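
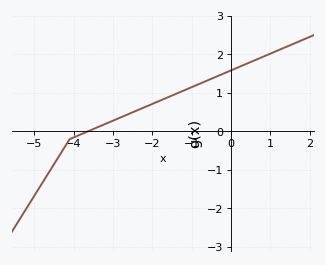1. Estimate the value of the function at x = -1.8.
0.801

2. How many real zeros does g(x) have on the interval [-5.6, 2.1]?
1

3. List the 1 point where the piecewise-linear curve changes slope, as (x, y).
(-4.1, -0.2)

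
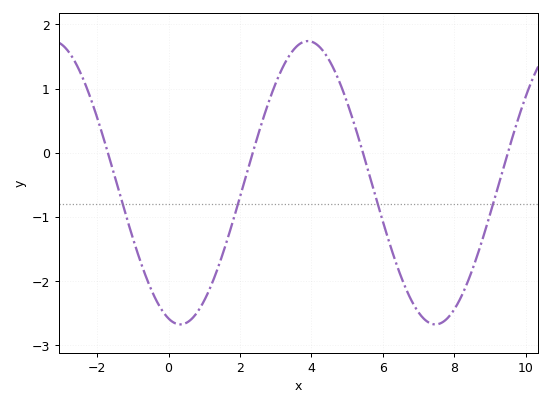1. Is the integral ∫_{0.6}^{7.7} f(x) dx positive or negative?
negative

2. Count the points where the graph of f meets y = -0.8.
4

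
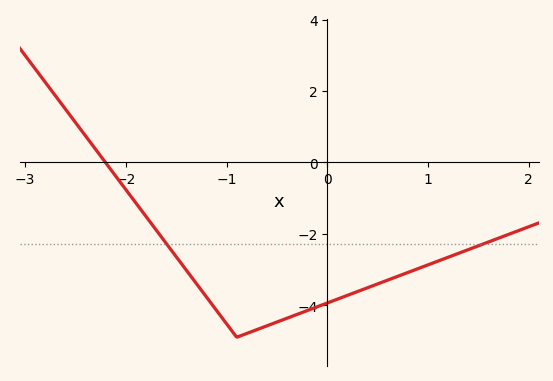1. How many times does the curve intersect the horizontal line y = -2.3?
2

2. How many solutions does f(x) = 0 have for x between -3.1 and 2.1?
1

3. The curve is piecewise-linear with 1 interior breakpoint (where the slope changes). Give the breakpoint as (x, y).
(-0.9, -4.9)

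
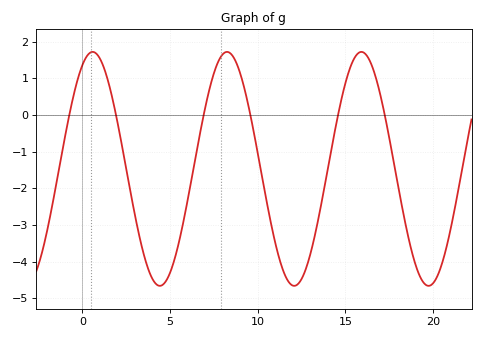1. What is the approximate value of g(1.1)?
1.44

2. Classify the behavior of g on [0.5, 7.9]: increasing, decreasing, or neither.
neither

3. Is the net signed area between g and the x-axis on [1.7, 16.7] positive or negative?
negative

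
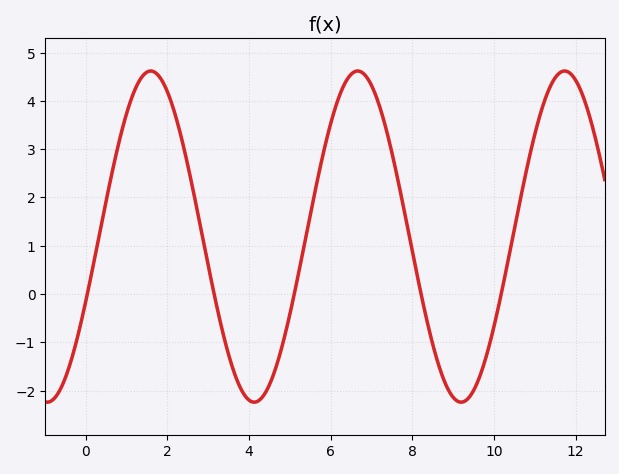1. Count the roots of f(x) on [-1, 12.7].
5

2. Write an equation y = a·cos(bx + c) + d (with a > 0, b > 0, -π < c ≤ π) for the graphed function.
y = 3.43cos(1.2x - 2) + 1.19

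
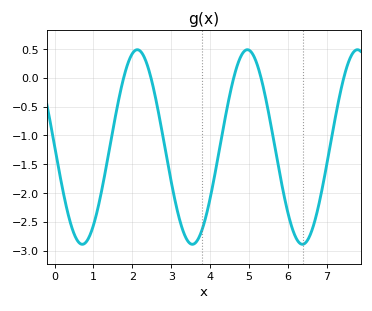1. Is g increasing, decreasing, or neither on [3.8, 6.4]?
neither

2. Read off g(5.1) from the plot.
0.406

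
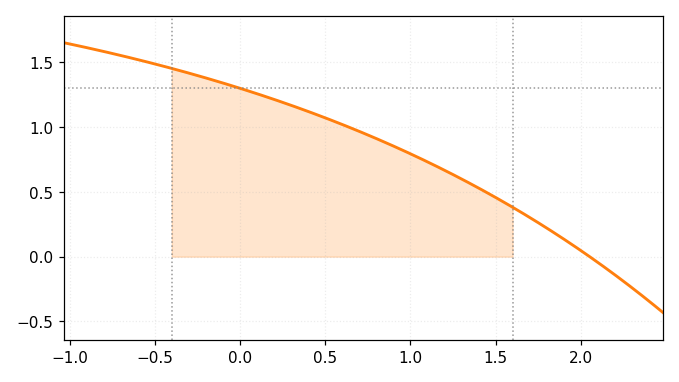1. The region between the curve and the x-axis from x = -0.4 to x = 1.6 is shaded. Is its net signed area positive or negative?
positive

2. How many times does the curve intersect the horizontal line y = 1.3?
1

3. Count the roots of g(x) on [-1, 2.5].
1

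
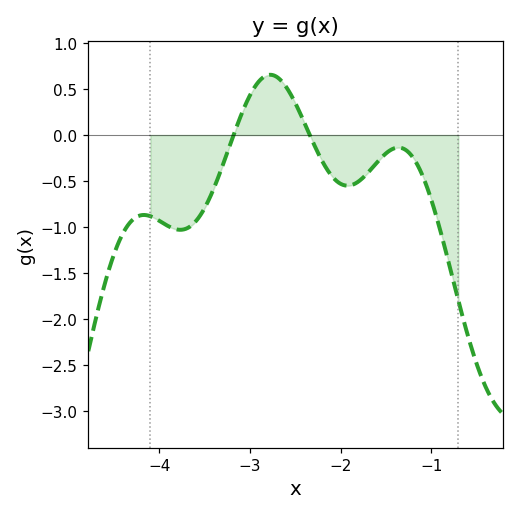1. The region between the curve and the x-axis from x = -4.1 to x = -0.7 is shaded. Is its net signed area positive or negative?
negative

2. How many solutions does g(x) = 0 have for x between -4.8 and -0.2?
2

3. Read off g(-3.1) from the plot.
0.213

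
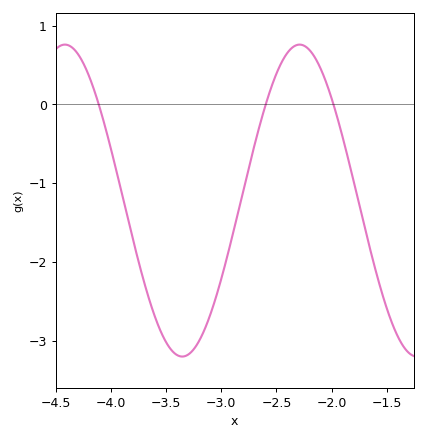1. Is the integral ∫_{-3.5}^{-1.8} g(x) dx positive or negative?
negative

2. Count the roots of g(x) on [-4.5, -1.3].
3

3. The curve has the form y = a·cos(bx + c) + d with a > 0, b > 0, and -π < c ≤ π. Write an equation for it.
y = 1.98cos(2.95x + 0.472) - 1.22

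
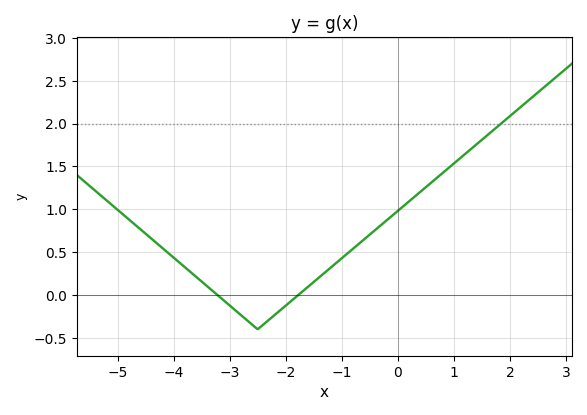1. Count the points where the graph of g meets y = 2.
1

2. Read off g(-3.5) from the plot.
0.158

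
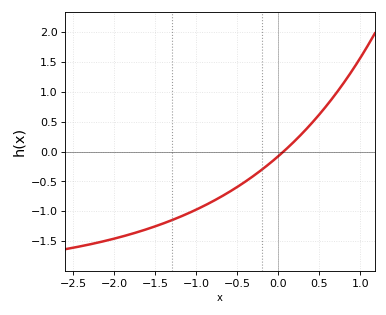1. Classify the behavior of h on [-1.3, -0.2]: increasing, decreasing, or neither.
increasing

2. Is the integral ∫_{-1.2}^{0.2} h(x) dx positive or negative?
negative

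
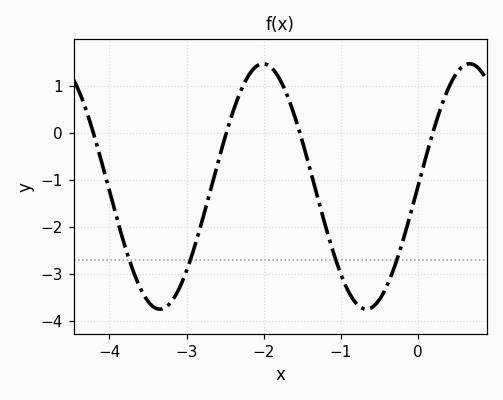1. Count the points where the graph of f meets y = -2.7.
4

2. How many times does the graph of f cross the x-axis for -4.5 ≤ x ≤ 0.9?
4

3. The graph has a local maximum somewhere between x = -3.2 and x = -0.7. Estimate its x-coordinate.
-2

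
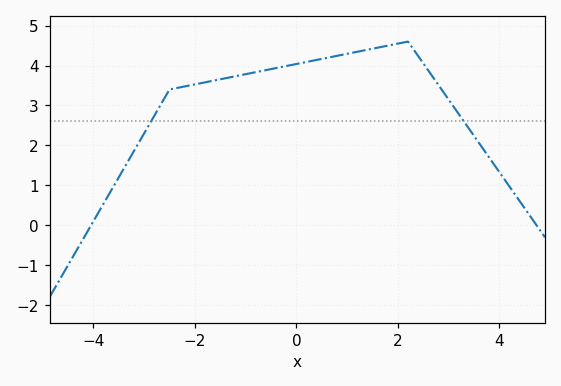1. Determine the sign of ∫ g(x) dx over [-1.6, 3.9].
positive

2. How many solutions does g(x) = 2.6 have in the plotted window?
2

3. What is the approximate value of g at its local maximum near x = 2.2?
4.6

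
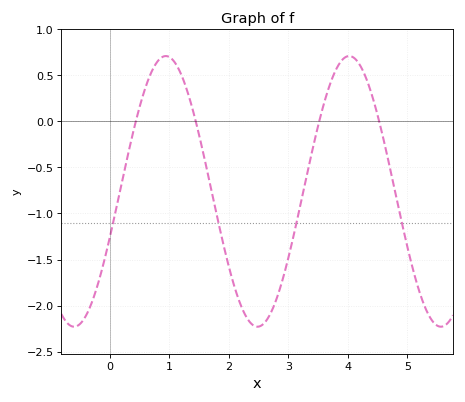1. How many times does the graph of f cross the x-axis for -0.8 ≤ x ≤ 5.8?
4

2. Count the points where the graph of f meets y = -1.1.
4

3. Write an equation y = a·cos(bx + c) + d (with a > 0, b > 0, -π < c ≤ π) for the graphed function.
y = 1.47cos(2x - 1.9) - 0.76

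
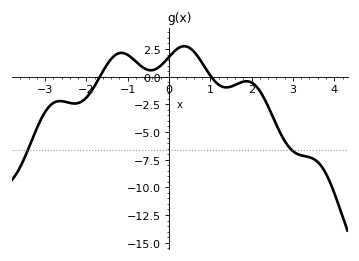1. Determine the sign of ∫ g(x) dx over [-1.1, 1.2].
positive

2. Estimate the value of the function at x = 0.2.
2.51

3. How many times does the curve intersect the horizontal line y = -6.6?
2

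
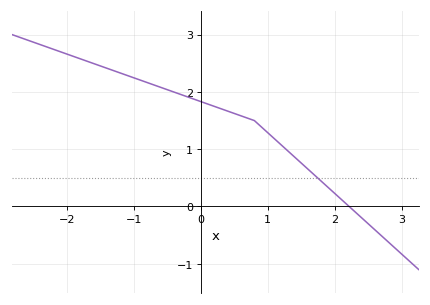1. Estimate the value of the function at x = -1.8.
2.6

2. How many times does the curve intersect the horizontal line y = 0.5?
1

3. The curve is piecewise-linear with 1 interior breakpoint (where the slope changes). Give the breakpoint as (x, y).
(0.8, 1.5)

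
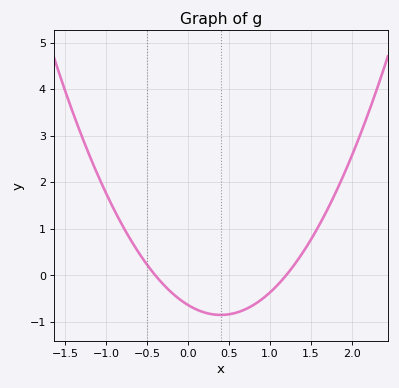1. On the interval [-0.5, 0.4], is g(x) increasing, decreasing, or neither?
decreasing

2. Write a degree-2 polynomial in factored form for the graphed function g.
y = 1.33(x + 0.4)(x - 1.2)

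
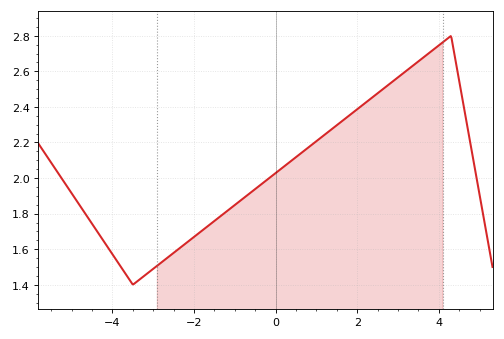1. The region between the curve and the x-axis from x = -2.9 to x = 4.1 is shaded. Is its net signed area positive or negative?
positive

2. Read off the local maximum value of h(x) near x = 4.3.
2.8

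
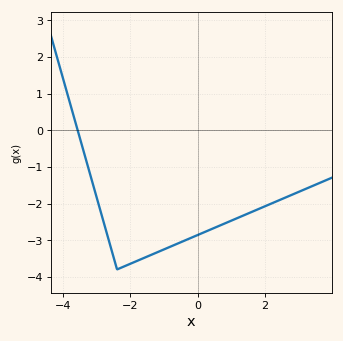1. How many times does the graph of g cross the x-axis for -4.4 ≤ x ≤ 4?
1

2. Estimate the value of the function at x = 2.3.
-2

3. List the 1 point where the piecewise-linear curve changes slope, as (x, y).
(-2.4, -3.8)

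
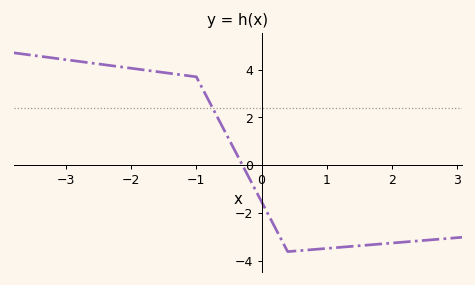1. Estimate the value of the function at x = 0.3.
-3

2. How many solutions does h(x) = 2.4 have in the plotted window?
1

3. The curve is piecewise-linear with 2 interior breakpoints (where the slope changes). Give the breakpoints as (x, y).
(-1, 3.7); (0.4, -3.6)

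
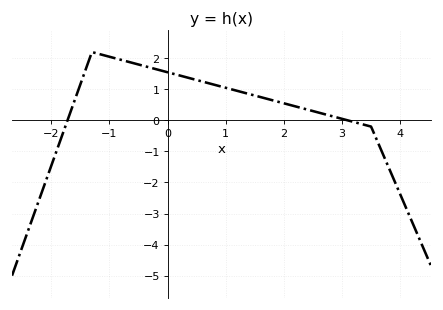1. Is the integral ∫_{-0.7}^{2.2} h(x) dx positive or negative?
positive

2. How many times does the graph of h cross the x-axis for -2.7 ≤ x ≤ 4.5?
2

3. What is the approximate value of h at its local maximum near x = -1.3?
2.2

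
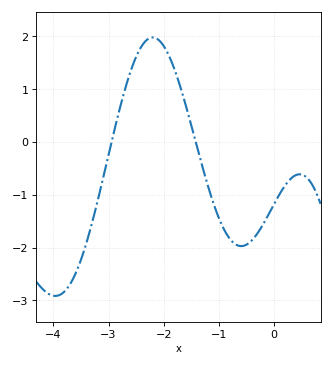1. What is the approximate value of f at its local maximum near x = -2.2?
1.98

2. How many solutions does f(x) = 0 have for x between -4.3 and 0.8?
2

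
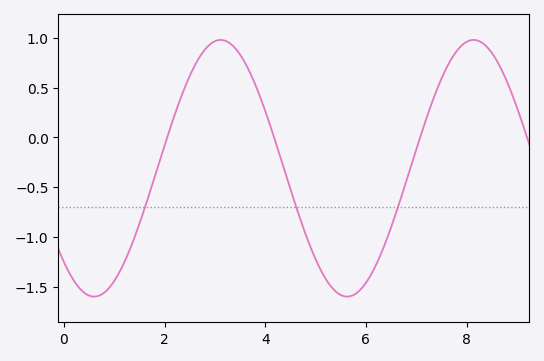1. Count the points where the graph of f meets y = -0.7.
3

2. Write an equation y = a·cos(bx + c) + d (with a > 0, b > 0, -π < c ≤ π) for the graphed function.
y = 1.29cos(1.25x + 2.39) - 0.31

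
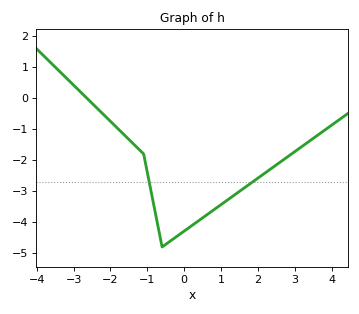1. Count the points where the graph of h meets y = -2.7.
2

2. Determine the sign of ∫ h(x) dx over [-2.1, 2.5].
negative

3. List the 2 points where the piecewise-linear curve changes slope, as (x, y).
(-1.1, -1.8); (-0.6, -4.8)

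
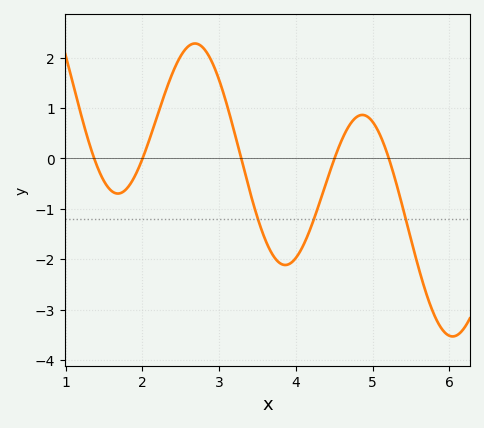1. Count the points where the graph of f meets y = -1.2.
3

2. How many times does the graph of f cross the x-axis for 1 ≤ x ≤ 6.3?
5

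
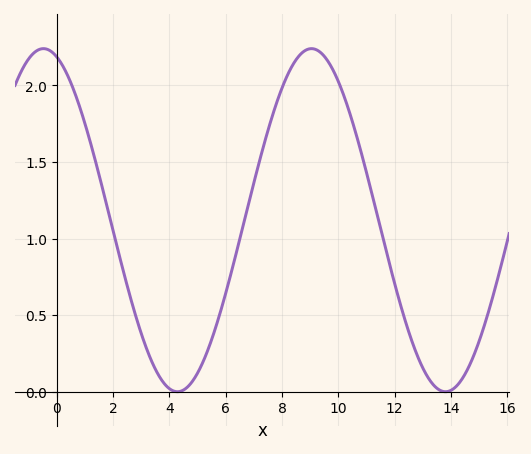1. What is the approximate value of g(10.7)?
1.64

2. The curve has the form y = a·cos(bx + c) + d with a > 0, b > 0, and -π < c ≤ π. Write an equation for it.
y = 1.12cos(0.66x + 0.312) + 1.12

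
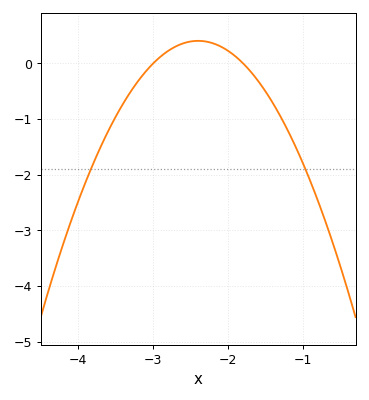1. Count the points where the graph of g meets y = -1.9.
2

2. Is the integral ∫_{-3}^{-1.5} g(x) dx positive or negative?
positive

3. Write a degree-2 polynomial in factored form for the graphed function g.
y = -1.13(x + 3)(x + 1.8)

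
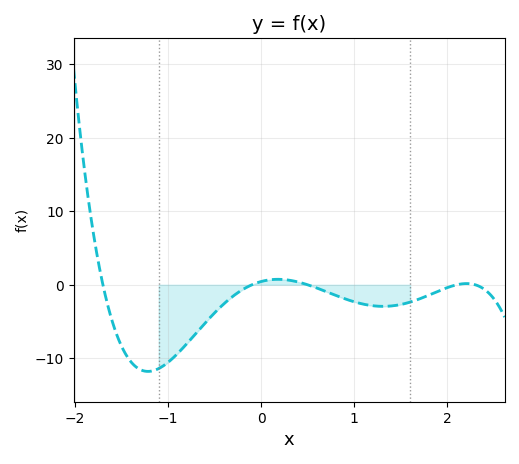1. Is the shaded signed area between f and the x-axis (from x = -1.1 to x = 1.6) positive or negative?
negative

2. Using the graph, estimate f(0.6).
-0.447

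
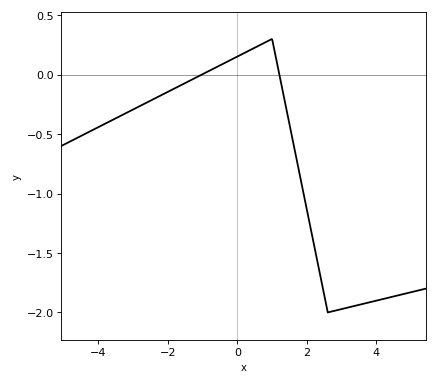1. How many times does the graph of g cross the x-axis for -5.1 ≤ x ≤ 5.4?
2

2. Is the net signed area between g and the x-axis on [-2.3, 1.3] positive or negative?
positive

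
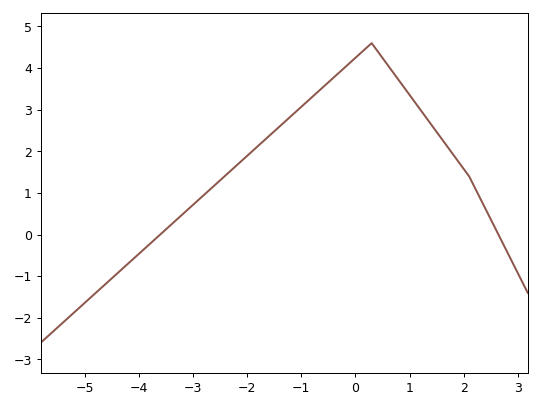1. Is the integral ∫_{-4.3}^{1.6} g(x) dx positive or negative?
positive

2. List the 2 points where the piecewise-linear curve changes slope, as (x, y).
(0.3, 4.6); (2.1, 1.4)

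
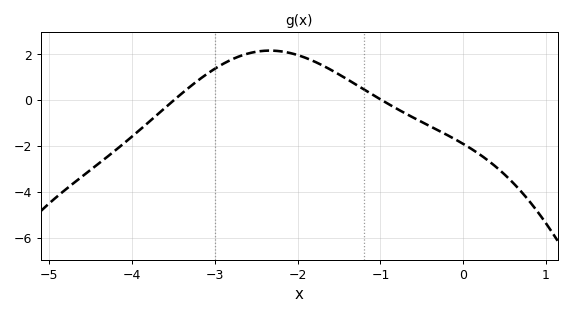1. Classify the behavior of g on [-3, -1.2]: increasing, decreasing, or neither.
neither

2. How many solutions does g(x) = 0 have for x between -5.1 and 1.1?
2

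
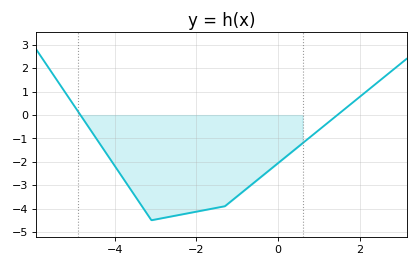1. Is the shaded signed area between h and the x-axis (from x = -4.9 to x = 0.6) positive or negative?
negative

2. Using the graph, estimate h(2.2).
1.1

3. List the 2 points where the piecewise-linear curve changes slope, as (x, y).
(-3.1, -4.5); (-1.3, -3.9)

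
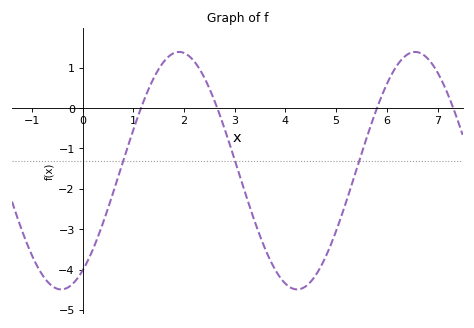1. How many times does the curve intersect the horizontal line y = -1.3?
3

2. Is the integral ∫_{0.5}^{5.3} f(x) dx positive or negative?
negative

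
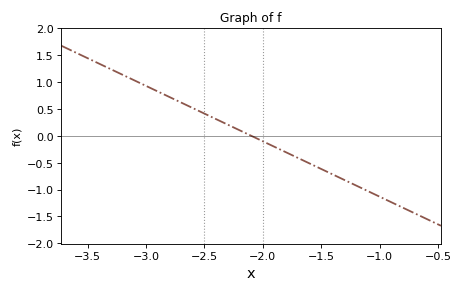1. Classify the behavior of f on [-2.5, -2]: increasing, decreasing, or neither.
decreasing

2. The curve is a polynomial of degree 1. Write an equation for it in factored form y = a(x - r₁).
y = -1.03(x + 2.1)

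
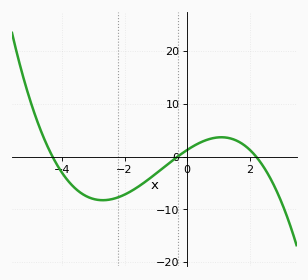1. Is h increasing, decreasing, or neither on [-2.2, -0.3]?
increasing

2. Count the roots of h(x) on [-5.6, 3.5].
3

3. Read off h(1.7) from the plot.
2.64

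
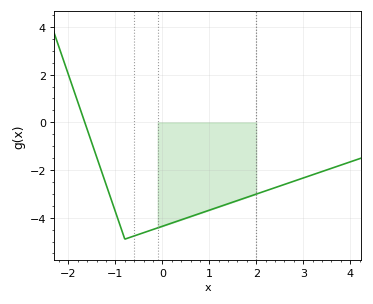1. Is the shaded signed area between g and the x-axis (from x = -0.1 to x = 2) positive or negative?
negative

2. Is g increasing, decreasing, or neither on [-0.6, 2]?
increasing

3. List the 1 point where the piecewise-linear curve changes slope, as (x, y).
(-0.8, -4.9)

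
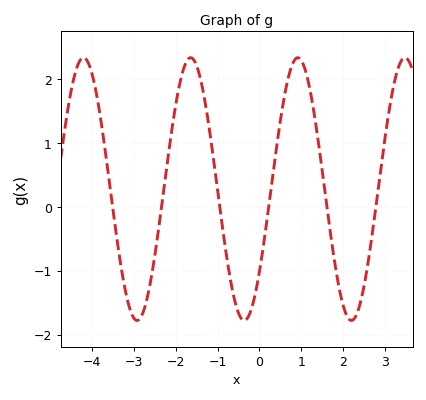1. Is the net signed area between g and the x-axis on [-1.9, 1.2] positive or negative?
positive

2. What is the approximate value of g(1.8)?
-0.9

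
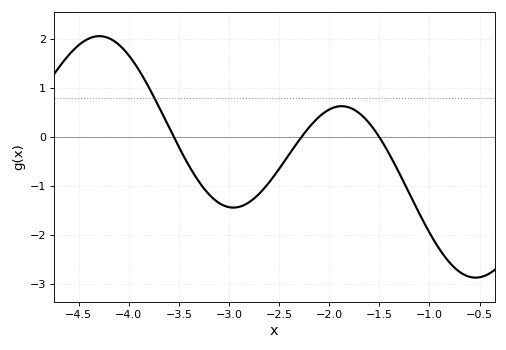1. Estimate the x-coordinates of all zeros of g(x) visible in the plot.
-3.5, -2.3, -1.5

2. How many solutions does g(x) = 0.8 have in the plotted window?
1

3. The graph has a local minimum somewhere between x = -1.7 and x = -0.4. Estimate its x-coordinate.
-0.5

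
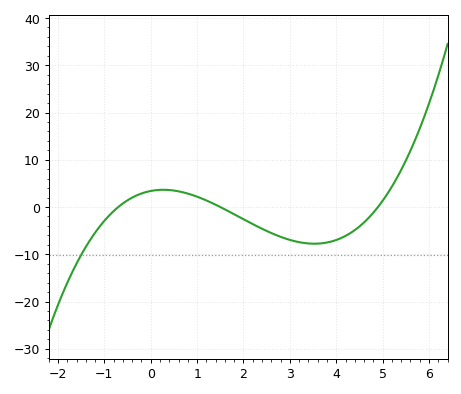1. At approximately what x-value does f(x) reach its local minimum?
3.53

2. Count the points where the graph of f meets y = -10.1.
1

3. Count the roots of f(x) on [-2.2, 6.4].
3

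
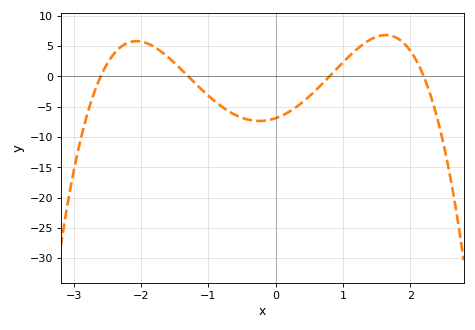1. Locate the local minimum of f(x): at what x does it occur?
-0.242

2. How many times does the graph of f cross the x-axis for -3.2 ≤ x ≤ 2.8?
4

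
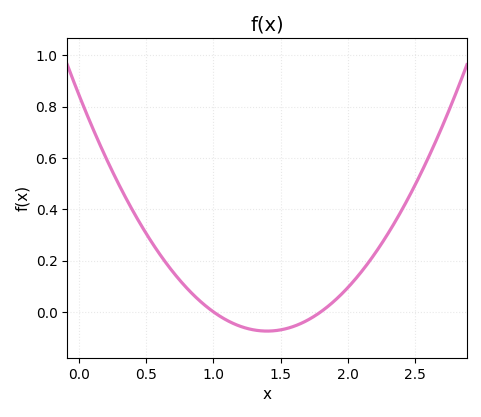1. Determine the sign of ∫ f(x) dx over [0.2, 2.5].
positive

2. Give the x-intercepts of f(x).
1, 1.8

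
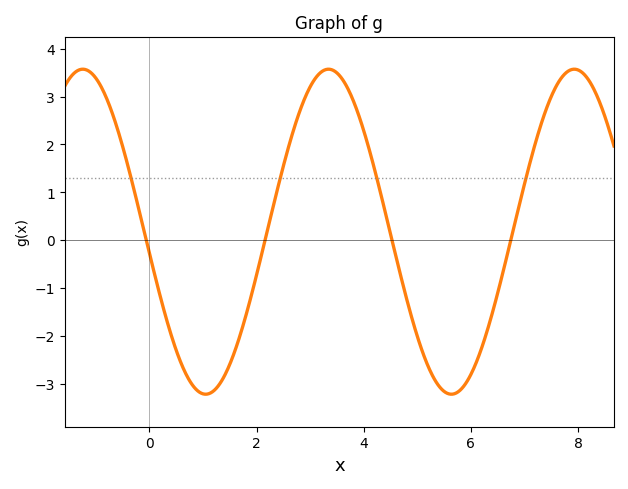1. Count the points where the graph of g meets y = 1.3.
4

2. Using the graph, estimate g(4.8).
-1.2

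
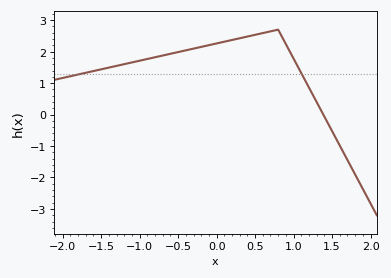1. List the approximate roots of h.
1.39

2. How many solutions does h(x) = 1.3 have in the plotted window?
2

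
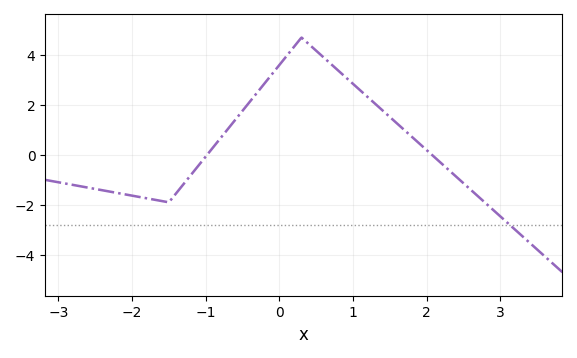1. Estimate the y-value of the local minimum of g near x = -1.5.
-1.9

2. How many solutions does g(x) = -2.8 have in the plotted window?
1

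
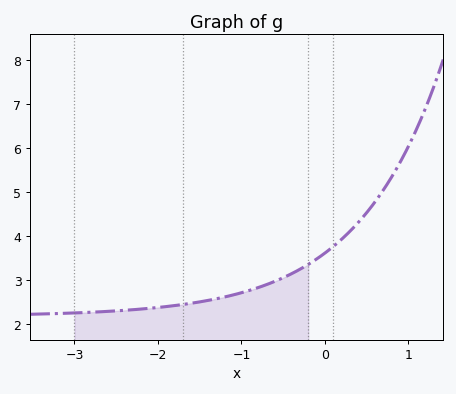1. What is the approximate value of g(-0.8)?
2.82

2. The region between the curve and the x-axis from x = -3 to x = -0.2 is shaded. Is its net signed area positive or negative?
positive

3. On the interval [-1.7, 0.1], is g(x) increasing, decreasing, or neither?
increasing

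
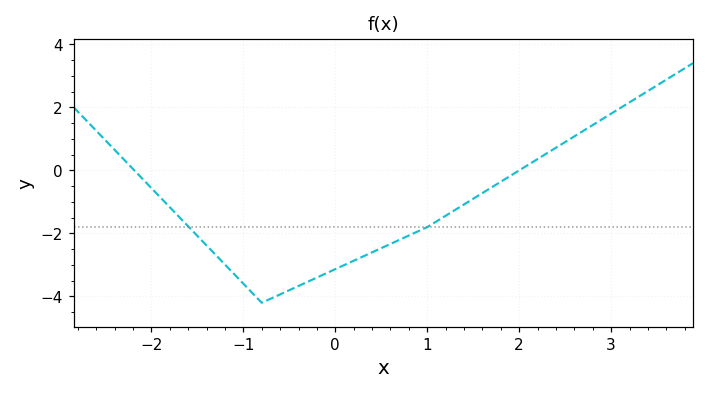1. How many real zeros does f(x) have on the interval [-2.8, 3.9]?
2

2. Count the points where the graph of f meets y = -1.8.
2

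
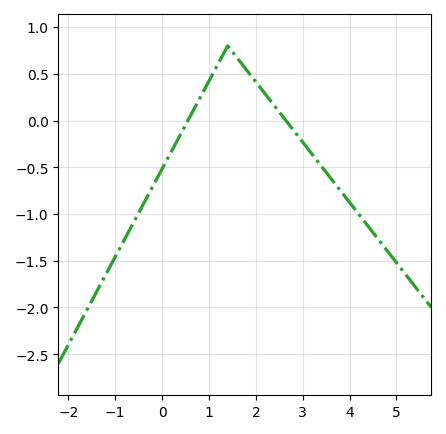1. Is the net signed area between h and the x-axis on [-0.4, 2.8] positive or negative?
positive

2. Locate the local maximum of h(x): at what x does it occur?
1.4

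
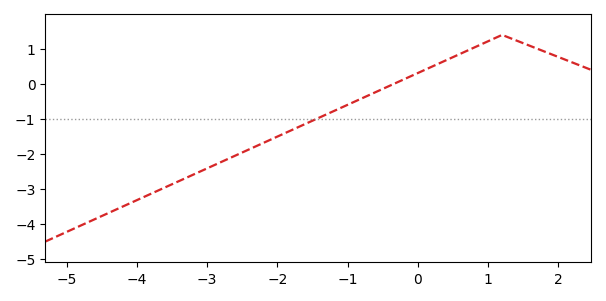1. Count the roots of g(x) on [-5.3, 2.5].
1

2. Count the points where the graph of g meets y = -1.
1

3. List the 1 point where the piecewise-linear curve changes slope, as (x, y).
(1.2, 1.4)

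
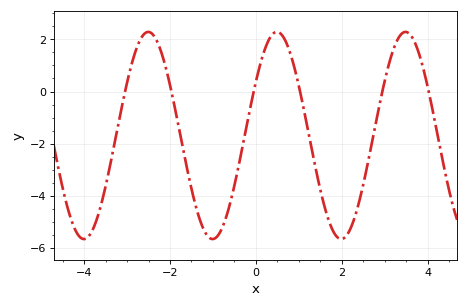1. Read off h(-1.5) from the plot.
-3.8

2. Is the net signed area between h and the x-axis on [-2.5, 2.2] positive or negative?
negative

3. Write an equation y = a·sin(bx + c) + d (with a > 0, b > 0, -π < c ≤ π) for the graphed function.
y = 3.98sin(2.1x + 0.55) - 1.69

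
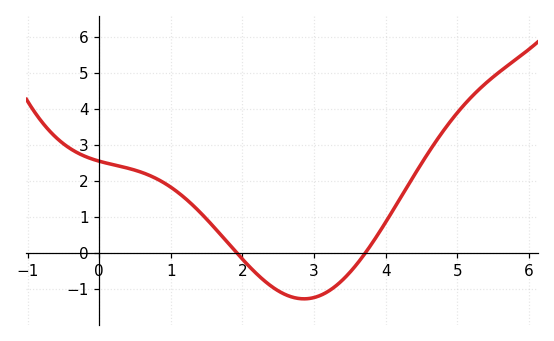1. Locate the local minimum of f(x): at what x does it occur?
2.86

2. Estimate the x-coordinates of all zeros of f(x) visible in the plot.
1.92, 3.71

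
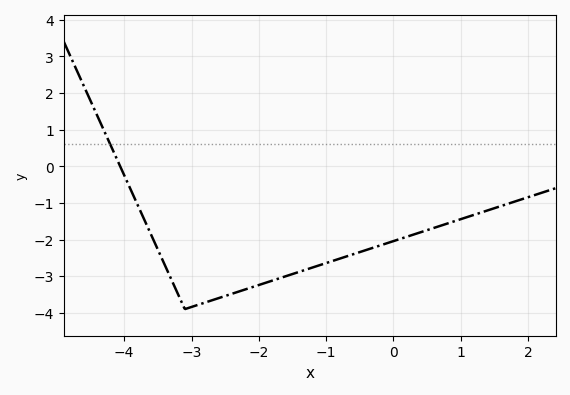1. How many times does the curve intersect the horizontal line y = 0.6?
1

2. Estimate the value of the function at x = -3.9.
-0.652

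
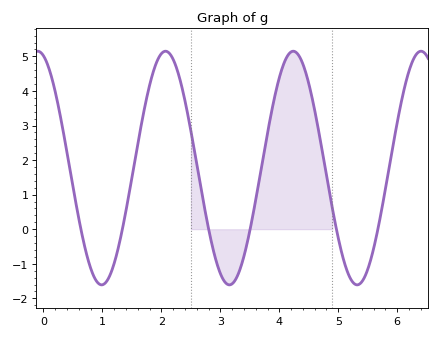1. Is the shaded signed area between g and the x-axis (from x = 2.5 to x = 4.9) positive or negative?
positive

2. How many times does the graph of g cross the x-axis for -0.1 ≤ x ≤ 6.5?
6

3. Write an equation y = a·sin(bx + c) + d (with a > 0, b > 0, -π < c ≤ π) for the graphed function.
y = 3.38sin(2.9x + 1.8) + 1.77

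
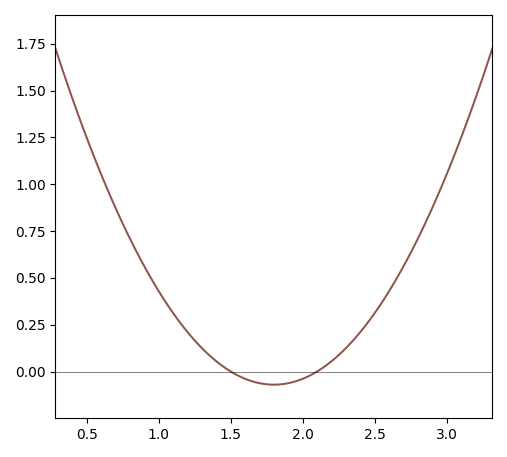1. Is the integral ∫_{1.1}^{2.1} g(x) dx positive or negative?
positive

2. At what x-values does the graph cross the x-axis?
1.5, 2.1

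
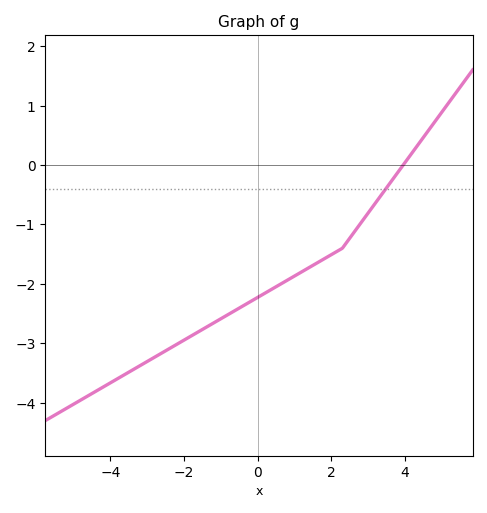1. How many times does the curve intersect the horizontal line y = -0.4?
1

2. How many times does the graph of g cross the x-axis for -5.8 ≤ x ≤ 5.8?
1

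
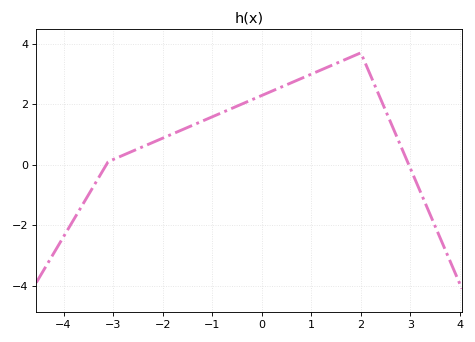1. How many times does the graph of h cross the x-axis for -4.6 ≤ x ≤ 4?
2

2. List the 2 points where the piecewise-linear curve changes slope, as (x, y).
(-3.1, 0.1); (2, 3.7)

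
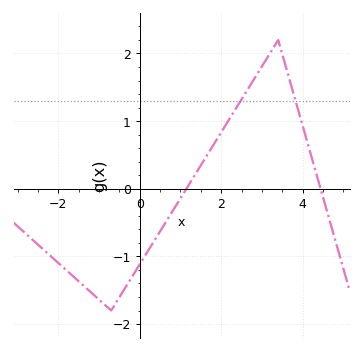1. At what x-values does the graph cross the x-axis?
1.14, 4.44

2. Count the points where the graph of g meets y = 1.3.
2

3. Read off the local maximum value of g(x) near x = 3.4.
2.2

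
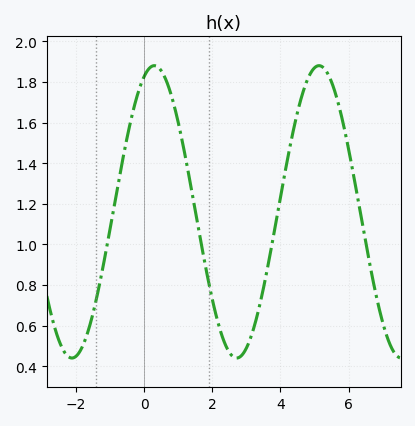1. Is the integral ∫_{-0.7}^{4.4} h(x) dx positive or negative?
positive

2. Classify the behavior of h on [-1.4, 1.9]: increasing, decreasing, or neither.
neither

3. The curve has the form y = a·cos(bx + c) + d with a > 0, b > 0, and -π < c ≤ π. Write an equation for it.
y = 0.72cos(1.3x - 0.39) + 1.16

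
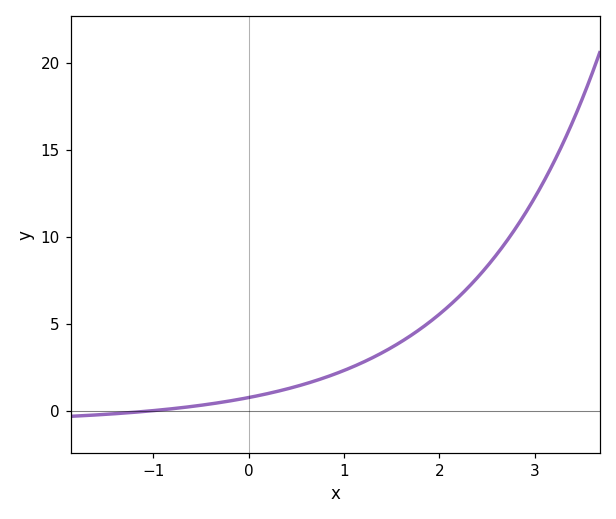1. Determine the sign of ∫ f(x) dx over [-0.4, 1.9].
positive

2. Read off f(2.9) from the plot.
11.3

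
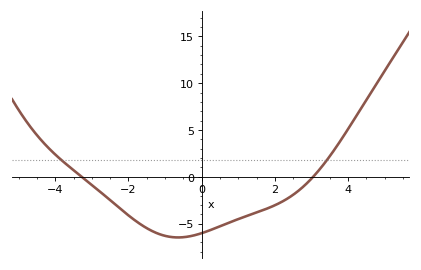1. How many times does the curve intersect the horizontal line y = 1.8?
2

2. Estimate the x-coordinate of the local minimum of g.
-0.6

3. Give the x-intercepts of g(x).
-3.2, 3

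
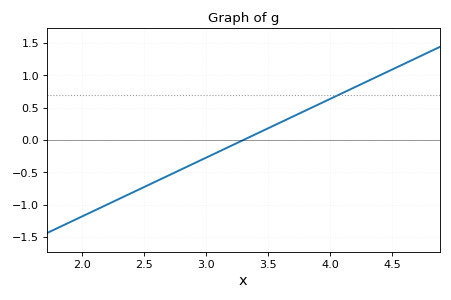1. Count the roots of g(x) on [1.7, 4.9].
1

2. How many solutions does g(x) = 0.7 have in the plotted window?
1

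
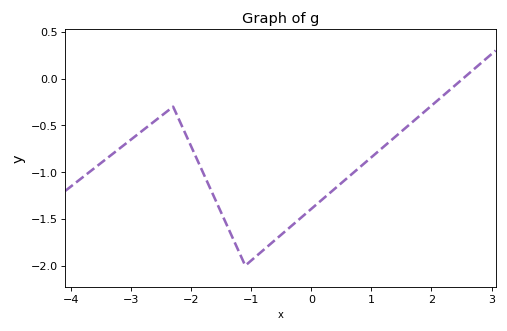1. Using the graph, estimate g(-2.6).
-0.45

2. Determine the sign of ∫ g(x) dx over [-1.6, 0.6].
negative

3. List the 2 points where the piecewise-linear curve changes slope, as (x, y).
(-2.3, -0.3); (-1.1, -2)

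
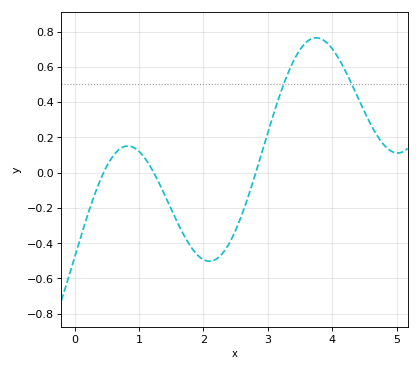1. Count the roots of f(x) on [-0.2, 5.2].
3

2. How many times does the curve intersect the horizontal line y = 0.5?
2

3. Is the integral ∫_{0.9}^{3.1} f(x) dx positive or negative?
negative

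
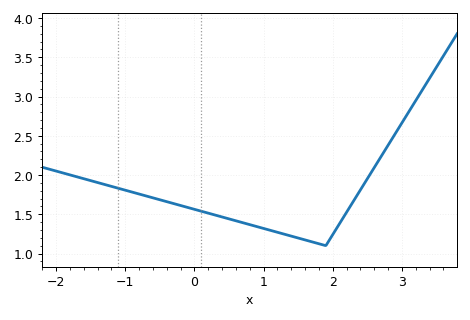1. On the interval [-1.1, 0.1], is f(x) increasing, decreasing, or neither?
decreasing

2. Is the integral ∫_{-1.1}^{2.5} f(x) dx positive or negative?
positive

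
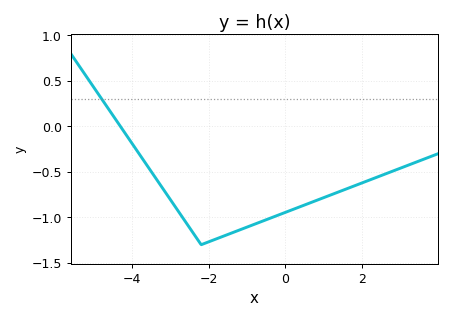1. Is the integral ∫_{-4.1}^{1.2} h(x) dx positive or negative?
negative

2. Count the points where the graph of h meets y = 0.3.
1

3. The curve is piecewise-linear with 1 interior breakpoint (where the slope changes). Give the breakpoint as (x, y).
(-2.2, -1.3)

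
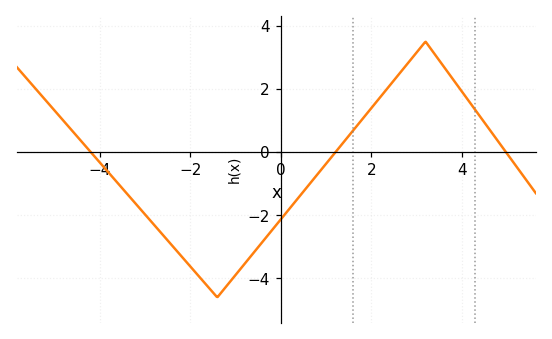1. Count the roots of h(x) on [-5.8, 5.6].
3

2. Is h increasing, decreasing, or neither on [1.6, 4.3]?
neither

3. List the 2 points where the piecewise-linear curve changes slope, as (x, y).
(-1.4, -4.6); (3.2, 3.5)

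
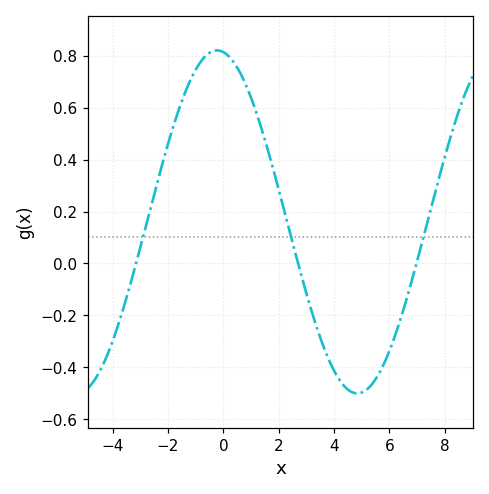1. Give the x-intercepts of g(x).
-3.2, 2.8, 7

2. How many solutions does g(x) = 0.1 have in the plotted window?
3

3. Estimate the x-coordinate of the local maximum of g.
-0.2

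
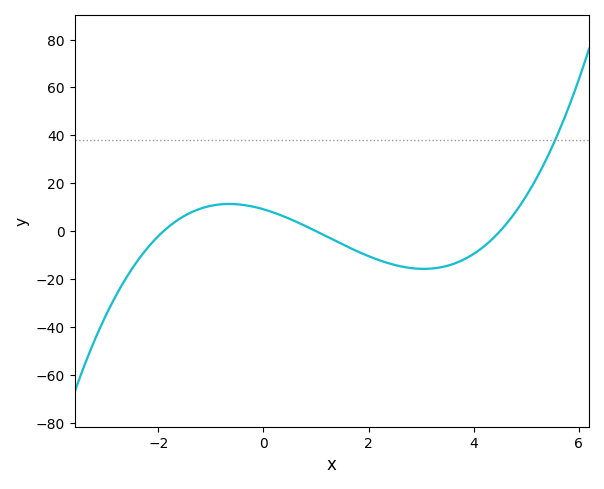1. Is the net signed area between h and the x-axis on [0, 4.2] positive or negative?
negative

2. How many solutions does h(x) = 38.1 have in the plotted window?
1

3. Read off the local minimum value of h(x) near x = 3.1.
-16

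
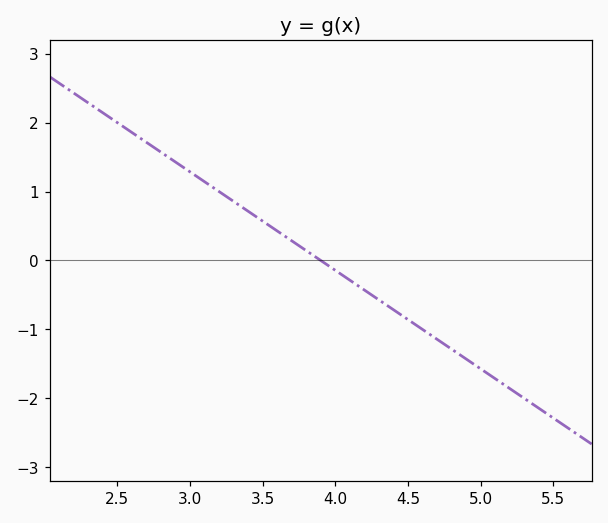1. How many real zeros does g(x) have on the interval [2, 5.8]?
1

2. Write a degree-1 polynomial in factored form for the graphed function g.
y = -1.43(x - 3.9)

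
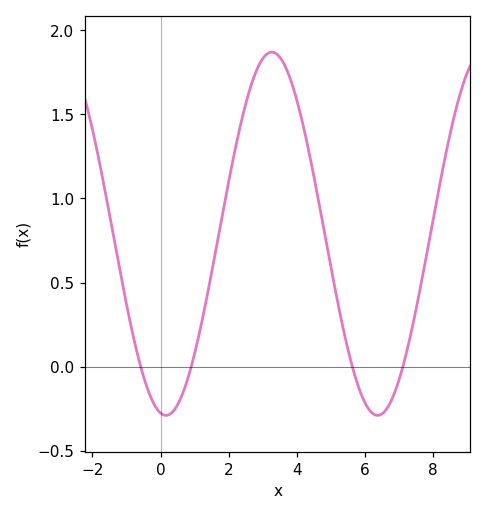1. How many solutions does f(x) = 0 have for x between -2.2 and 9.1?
4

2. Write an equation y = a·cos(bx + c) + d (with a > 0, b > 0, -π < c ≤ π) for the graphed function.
y = 1.08cos(1x + 3) + 0.79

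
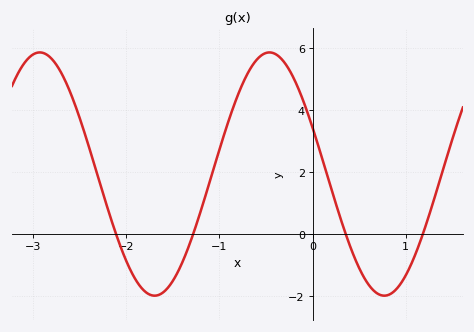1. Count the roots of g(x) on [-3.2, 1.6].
4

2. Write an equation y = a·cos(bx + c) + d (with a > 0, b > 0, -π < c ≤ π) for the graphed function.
y = 3.93cos(2.5x + 1.2) + 1.94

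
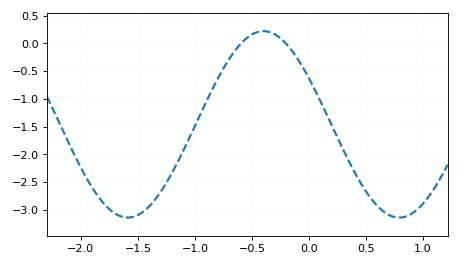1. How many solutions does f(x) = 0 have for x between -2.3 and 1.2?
2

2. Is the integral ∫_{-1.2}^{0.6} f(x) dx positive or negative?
negative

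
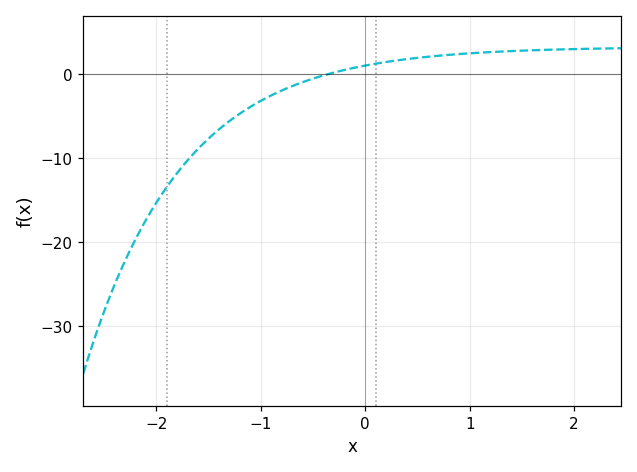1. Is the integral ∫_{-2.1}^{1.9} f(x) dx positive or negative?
negative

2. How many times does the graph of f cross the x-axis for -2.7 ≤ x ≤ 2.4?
1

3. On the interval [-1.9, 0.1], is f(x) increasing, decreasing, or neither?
increasing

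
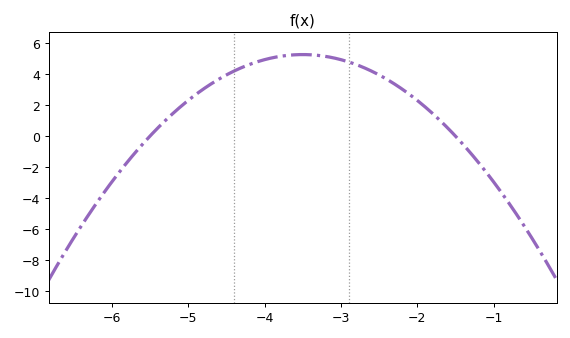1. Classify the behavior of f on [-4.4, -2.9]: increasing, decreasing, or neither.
neither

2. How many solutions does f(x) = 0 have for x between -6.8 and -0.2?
2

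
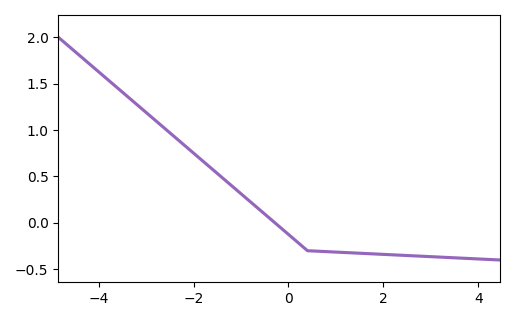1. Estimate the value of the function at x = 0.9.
-0.3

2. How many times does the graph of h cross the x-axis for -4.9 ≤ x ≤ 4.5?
1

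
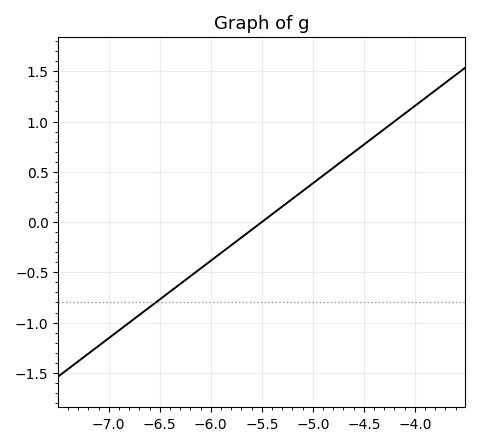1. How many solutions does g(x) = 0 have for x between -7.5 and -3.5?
1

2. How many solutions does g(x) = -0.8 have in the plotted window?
1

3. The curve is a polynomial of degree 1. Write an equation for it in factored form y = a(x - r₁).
y = 0.77(x + 5.5)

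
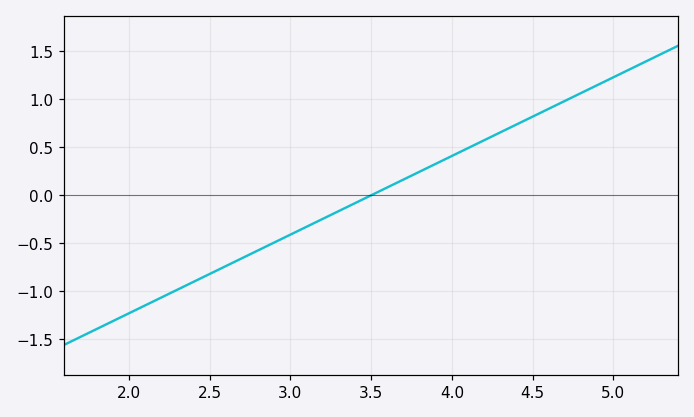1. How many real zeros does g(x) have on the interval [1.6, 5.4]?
1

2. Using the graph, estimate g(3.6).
0.1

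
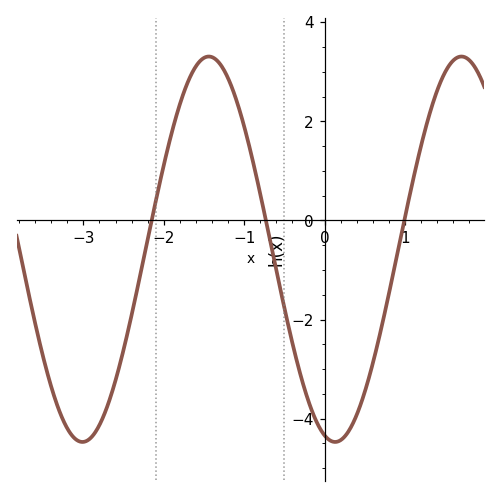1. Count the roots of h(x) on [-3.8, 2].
3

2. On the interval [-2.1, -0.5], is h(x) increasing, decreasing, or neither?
neither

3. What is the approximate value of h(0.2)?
-4.43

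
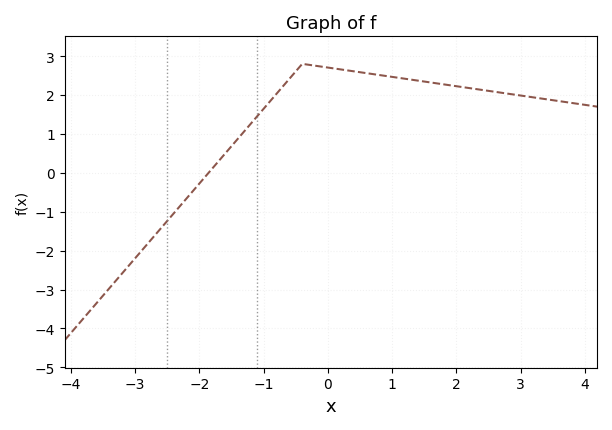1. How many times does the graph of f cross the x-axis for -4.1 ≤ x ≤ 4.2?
1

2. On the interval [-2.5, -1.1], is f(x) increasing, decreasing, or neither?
increasing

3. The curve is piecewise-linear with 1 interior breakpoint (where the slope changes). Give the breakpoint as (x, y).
(-0.4, 2.8)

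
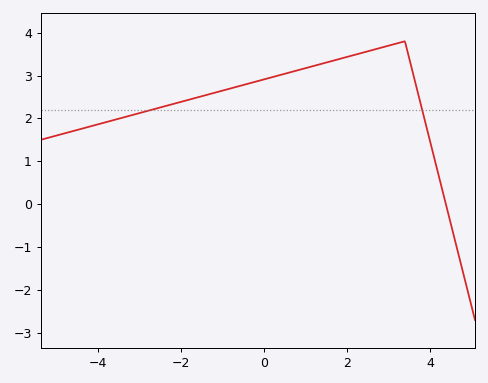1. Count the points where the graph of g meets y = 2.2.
2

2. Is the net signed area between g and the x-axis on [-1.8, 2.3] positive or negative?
positive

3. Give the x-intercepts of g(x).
4.4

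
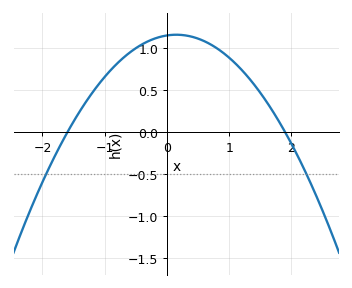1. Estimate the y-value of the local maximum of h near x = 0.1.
1.16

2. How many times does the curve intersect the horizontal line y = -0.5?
2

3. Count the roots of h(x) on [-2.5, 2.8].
2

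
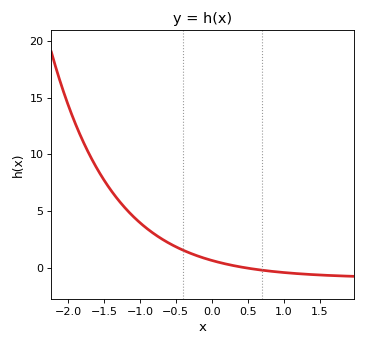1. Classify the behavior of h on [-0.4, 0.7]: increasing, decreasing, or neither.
decreasing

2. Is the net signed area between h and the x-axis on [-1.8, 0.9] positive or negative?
positive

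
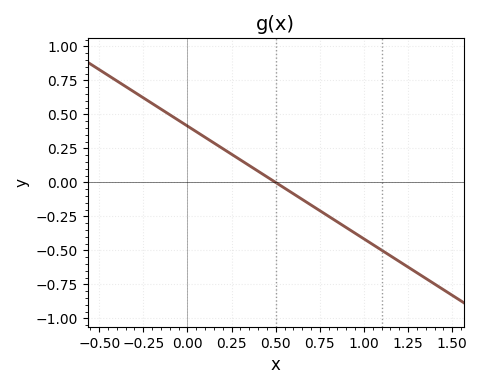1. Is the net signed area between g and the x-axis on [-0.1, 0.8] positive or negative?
positive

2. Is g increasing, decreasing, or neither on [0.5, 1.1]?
decreasing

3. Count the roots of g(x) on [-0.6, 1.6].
1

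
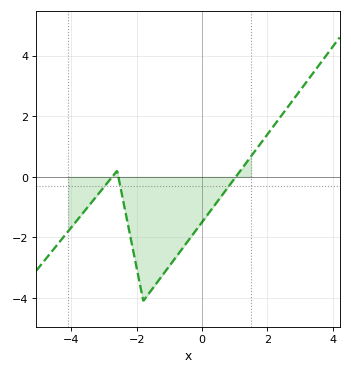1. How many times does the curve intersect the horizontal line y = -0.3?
3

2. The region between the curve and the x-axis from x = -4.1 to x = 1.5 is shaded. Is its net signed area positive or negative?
negative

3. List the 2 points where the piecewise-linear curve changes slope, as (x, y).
(-2.6, 0.2); (-1.8, -4.1)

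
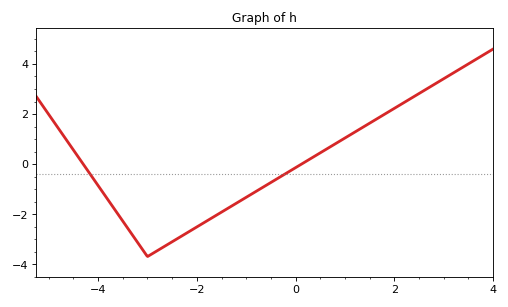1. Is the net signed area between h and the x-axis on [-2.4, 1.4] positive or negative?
negative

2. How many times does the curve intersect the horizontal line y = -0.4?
2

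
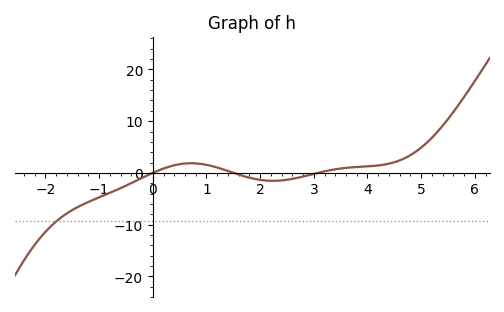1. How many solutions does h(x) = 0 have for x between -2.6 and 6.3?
3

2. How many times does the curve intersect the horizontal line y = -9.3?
1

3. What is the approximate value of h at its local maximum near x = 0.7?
2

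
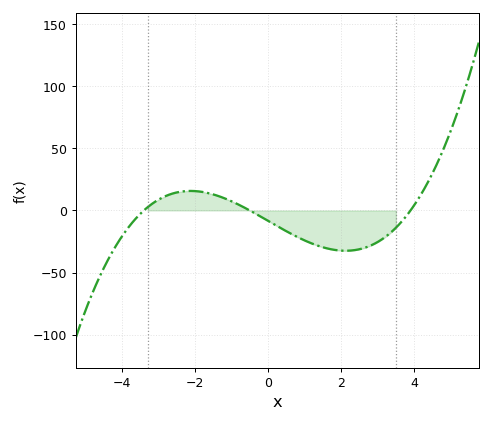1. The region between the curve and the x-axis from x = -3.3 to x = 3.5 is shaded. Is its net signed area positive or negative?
negative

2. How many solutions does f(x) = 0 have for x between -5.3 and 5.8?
3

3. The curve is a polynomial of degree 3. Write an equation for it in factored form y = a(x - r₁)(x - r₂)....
y = 1.26(x + 3.4)(x + 0.5)(x - 3.9)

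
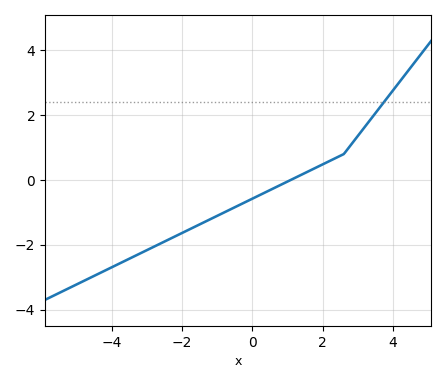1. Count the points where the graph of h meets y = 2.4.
1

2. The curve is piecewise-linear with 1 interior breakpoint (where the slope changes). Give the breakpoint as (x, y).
(2.6, 0.8)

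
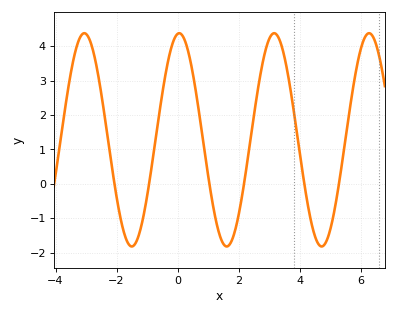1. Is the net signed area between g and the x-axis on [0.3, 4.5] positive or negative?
positive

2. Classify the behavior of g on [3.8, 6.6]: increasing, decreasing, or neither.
neither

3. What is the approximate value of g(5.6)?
1.9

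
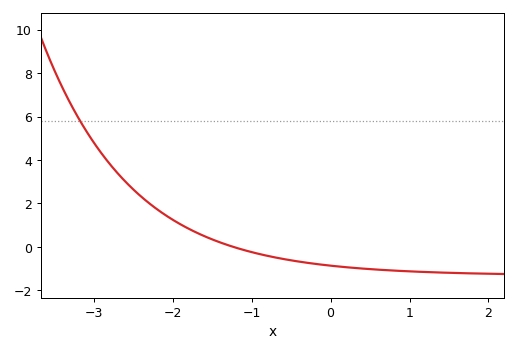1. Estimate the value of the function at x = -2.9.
4.2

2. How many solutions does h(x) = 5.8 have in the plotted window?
1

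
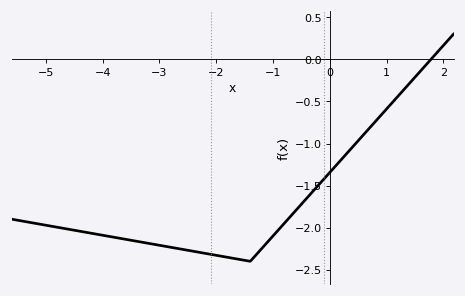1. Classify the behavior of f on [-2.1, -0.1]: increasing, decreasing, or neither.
neither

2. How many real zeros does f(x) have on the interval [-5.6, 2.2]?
1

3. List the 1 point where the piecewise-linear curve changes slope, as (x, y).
(-1.4, -2.4)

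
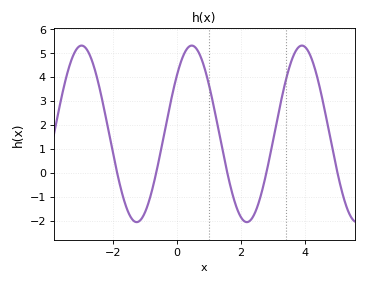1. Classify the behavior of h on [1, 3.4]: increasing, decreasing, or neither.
neither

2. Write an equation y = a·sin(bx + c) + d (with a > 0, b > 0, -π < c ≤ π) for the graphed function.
y = 3.68sin(1.8x + 0.73) + 1.62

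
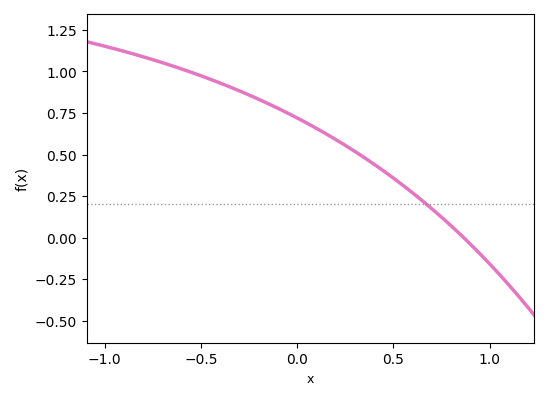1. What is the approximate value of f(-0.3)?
0.88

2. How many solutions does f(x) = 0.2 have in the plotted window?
1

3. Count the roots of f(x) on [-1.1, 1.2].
1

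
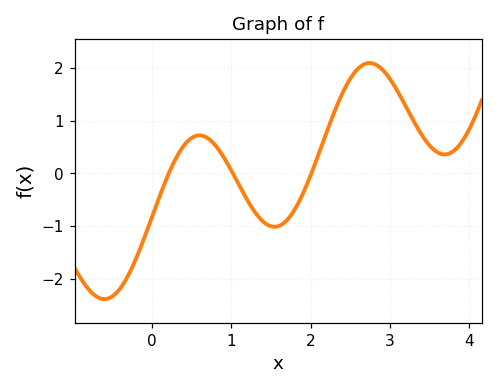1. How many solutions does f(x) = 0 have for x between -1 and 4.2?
3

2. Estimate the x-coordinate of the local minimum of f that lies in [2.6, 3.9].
3.69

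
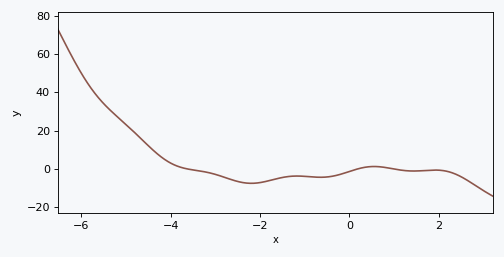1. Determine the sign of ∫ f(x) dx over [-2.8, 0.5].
negative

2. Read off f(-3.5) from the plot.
-0.594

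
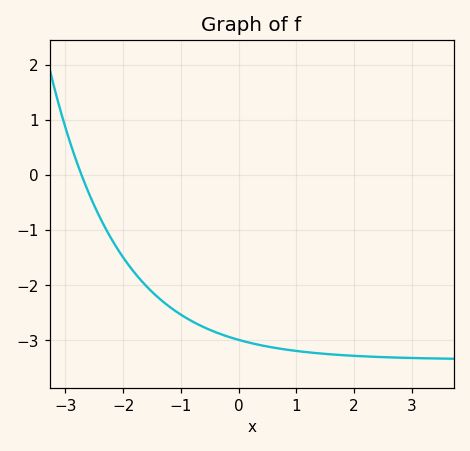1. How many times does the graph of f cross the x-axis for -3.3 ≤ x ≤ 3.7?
1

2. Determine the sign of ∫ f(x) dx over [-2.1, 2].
negative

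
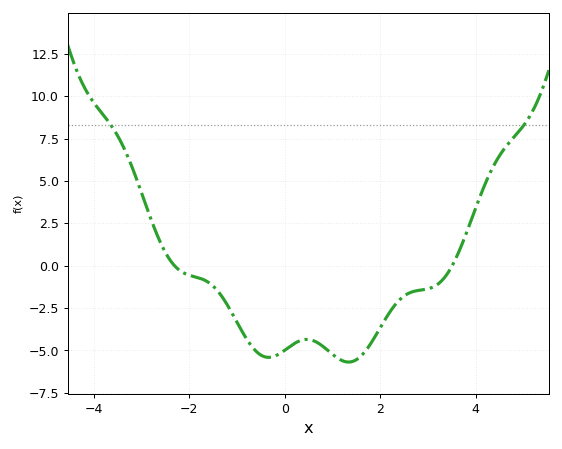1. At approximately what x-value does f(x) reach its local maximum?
0.4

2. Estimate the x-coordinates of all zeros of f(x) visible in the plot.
-2.4, 3.6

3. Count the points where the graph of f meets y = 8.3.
2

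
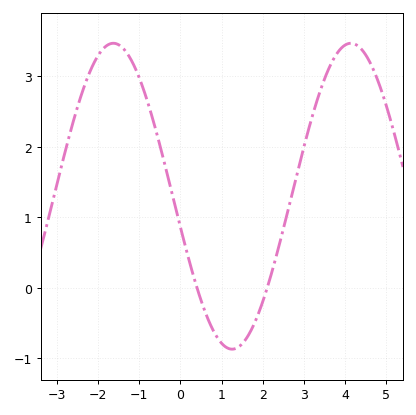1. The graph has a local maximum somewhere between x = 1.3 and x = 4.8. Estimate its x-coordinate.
4.2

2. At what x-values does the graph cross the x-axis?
0.4, 2.2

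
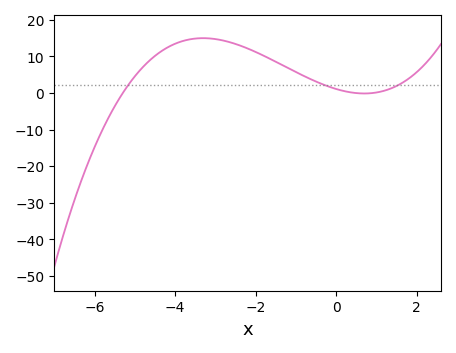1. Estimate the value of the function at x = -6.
-14.8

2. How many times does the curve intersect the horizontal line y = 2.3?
3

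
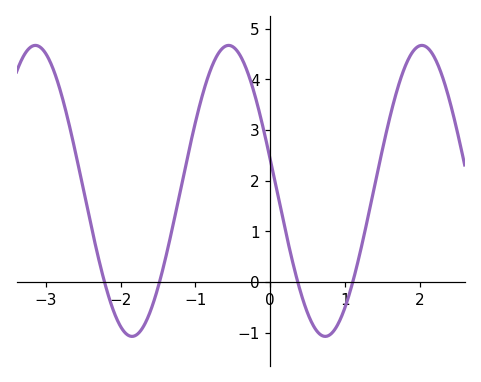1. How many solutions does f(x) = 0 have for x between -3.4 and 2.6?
4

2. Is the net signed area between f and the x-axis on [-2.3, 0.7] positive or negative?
positive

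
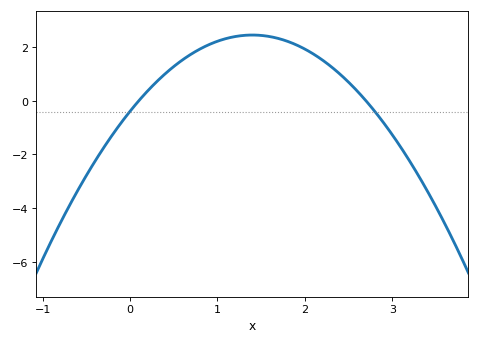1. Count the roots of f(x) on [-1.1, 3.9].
2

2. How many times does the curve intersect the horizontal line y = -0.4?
2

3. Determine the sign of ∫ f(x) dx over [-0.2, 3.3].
positive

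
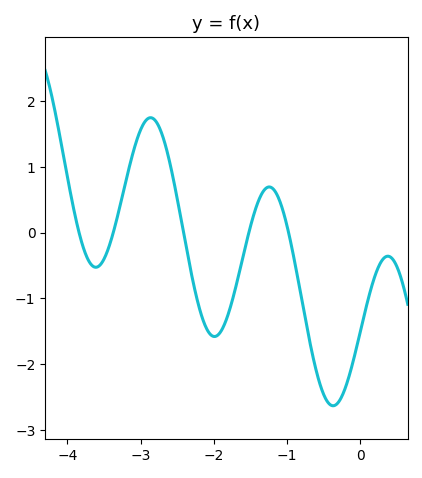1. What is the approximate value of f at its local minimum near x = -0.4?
-2.63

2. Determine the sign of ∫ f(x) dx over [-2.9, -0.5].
negative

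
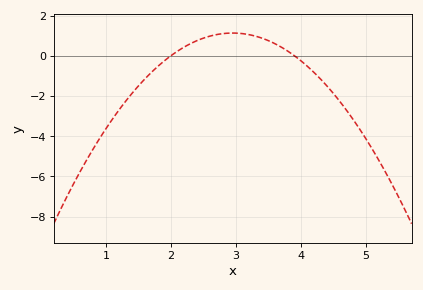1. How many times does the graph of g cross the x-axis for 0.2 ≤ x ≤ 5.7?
2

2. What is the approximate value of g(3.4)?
0.875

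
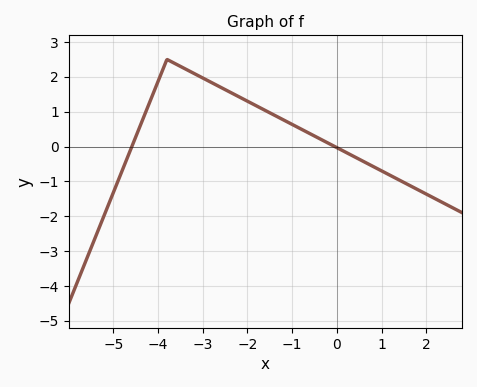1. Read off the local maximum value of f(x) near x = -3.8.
2.5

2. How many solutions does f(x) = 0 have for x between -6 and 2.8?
2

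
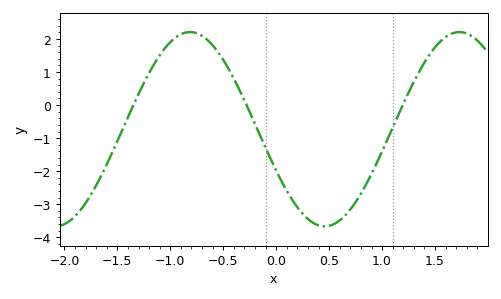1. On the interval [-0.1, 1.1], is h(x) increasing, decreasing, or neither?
neither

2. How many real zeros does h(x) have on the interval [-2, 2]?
3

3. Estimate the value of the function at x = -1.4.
-0.365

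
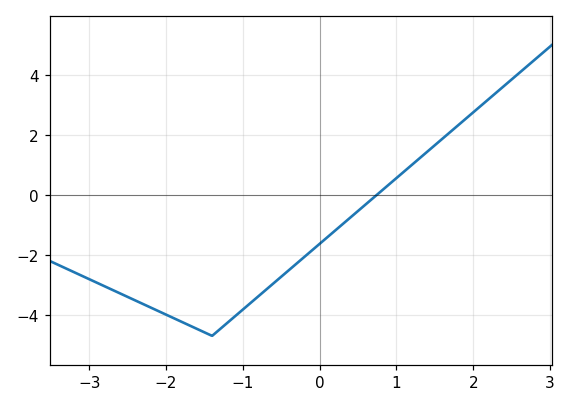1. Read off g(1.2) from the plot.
1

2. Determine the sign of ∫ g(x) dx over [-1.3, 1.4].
negative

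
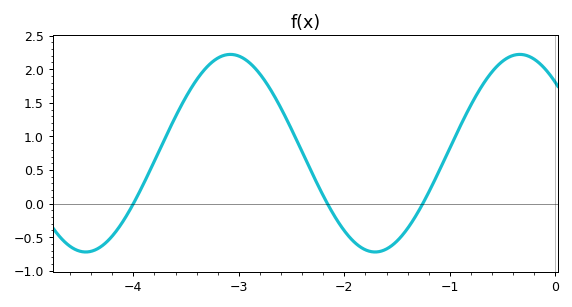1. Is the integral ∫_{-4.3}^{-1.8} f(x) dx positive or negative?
positive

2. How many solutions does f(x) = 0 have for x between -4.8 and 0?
3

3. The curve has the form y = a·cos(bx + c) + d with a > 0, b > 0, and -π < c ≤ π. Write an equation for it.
y = 1.47cos(2.29x + 0.77) + 0.75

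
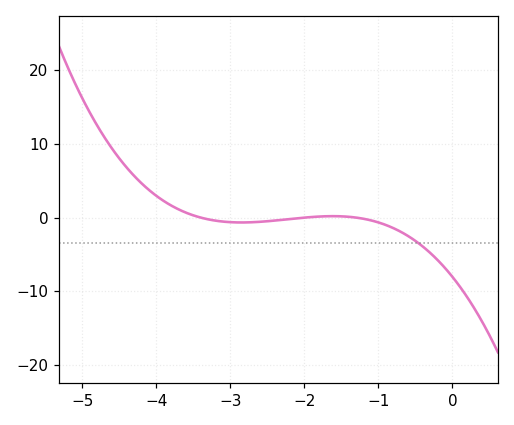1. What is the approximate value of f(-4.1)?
3.75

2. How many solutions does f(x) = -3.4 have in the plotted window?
1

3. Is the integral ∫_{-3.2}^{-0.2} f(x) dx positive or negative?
negative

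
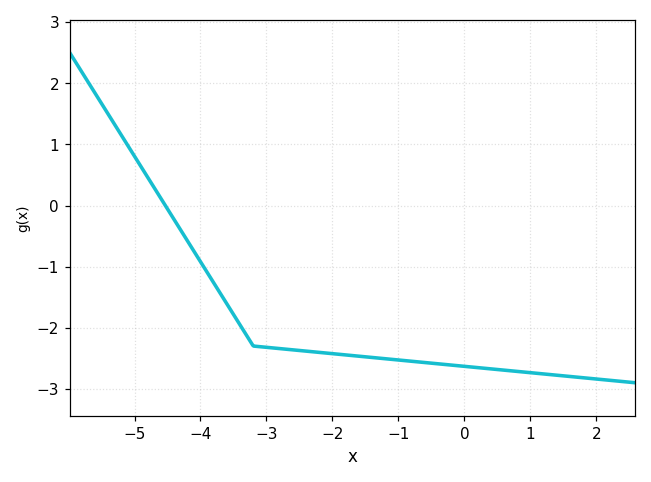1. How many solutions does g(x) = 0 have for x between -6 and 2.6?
1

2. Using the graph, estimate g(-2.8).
-2.34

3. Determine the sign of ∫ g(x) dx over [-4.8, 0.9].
negative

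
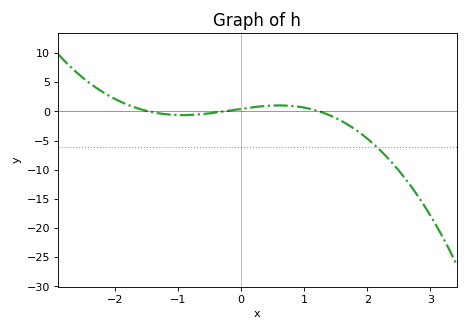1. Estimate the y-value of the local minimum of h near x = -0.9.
-0.637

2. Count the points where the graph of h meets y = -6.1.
1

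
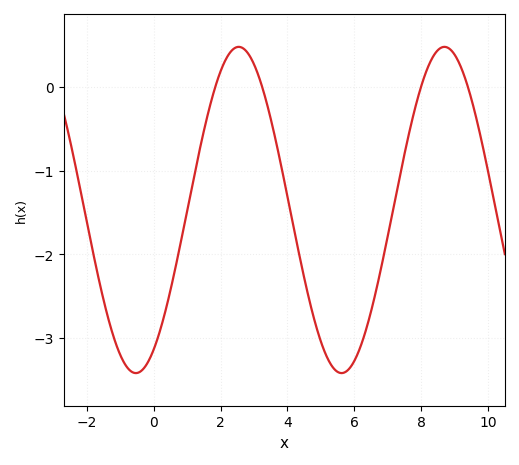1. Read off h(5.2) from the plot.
-3.2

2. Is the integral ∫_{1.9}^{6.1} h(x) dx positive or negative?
negative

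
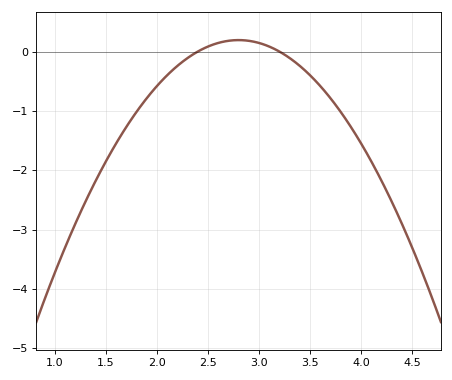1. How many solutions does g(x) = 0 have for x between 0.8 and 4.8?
2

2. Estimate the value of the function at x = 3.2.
0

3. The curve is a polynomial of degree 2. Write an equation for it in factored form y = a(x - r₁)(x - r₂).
y = -1.21(x - 2.4)(x - 3.2)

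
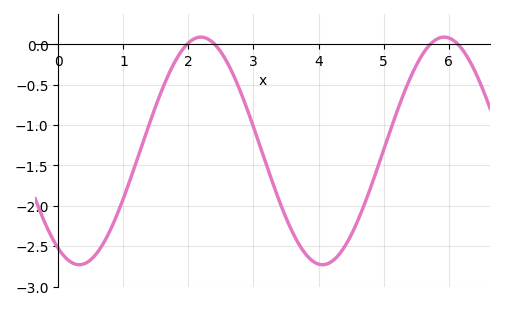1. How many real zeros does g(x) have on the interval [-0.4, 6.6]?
4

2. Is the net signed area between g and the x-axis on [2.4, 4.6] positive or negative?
negative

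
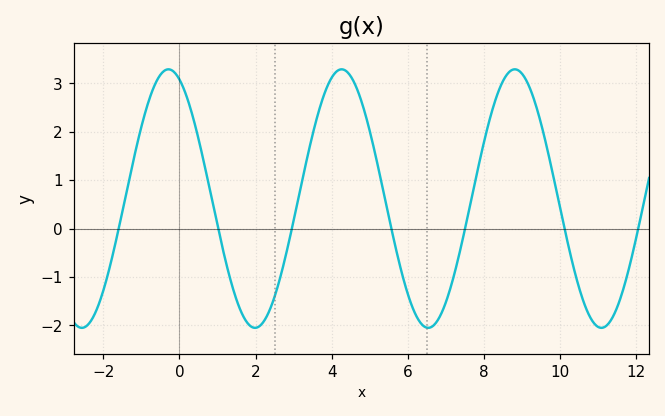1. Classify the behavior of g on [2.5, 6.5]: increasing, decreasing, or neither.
neither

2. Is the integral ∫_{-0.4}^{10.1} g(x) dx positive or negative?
positive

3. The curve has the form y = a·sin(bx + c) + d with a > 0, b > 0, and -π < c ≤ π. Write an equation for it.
y = 2.67sin(1.38x + 1.97) + 0.62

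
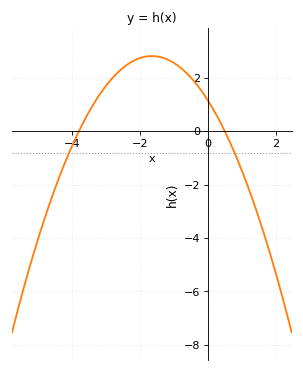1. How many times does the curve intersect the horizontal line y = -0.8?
2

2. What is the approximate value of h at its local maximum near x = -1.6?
2.8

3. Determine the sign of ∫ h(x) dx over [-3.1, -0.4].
positive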